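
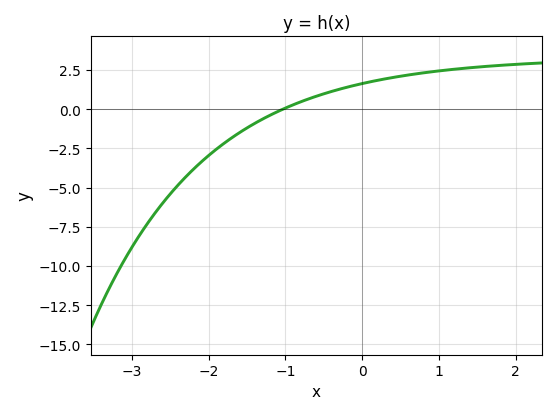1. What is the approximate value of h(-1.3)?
-0.639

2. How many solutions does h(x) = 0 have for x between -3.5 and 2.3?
1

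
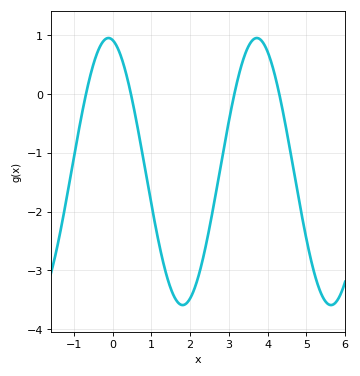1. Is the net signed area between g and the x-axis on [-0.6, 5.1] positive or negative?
negative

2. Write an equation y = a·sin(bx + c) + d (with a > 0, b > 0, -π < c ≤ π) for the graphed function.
y = 2.27sin(1.6x + 1.8) - 1.32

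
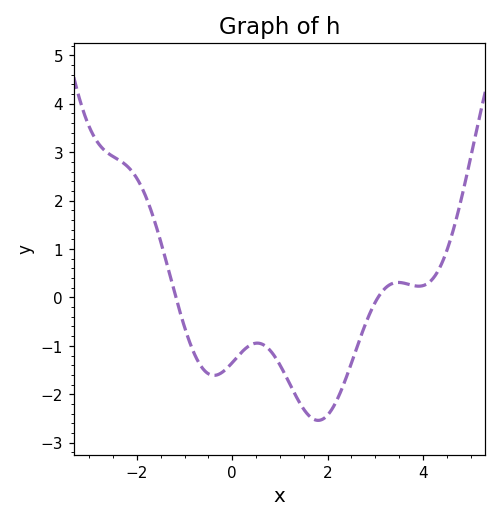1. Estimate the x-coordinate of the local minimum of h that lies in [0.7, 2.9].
1.8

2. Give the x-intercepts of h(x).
-1.2, 3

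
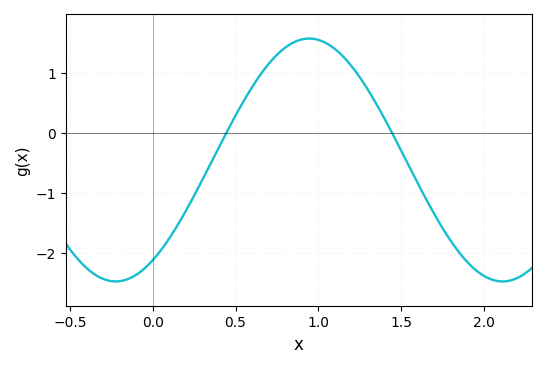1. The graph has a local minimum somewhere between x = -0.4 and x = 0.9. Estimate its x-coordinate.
-0.223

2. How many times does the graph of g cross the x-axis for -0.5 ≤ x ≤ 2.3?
2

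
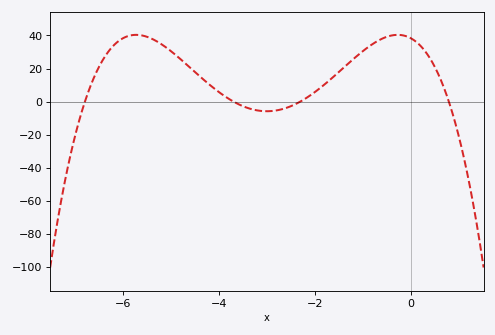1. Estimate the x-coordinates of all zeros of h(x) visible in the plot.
-6.8, -3.8, -2.2, 0.8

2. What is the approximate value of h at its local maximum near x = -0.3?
40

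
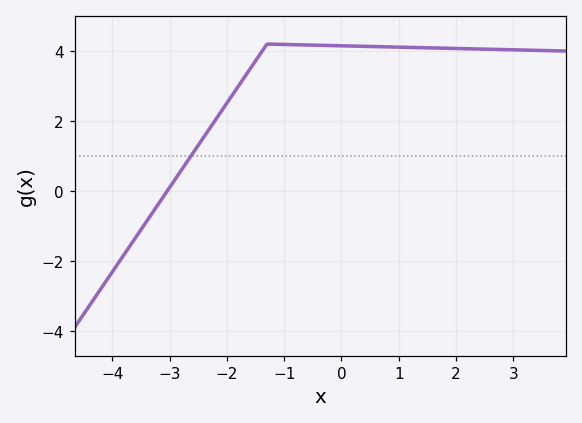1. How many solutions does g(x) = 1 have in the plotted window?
1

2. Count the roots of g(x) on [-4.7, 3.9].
1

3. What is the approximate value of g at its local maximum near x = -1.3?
4.2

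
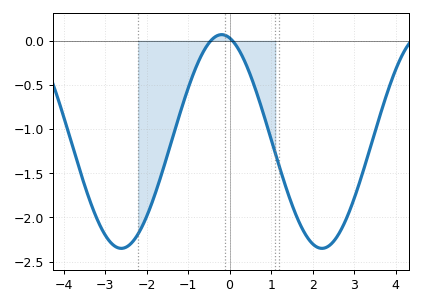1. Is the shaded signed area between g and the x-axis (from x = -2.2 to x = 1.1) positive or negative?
negative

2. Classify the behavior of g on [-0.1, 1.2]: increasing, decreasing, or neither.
decreasing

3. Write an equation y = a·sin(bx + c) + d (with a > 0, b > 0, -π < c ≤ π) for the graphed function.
y = 1.21sin(1.3x + 1.8) - 1.14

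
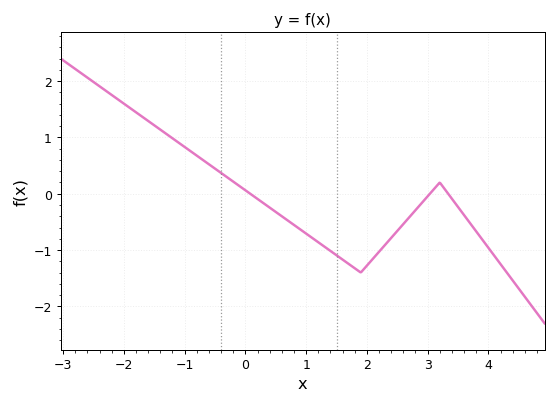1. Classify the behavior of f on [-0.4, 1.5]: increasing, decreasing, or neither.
decreasing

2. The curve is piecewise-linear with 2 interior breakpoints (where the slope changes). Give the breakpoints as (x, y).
(1.9, -1.4); (3.2, 0.2)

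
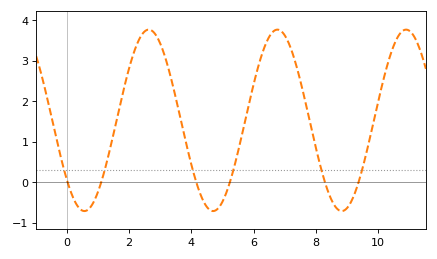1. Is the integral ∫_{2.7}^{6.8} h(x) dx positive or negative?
positive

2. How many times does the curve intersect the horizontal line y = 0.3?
6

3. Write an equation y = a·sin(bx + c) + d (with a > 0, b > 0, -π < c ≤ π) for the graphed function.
y = 2.24sin(1.52x - 2.43) + 1.53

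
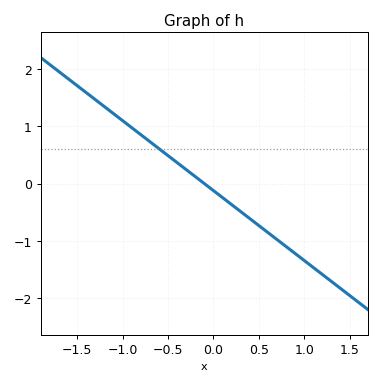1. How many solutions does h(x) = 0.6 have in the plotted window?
1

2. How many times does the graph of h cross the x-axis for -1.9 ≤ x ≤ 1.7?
1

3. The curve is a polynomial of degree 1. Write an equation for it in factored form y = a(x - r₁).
y = -1.22(x + 0.1)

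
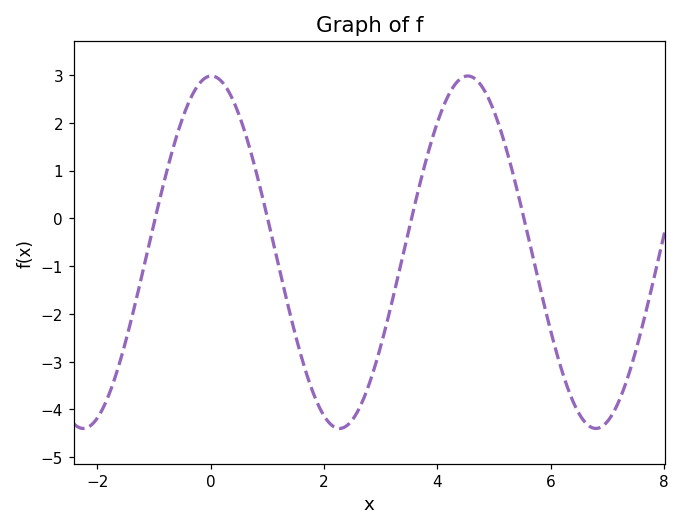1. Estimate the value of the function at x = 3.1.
-2.23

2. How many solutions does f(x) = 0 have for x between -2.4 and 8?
4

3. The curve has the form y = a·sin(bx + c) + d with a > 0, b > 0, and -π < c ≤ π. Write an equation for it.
y = 3.69sin(1.39x + 1.55) - 0.71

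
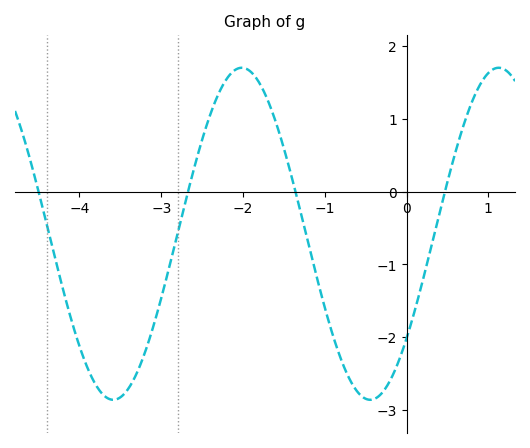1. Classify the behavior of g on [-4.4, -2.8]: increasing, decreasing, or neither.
neither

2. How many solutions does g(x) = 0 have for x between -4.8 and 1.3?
4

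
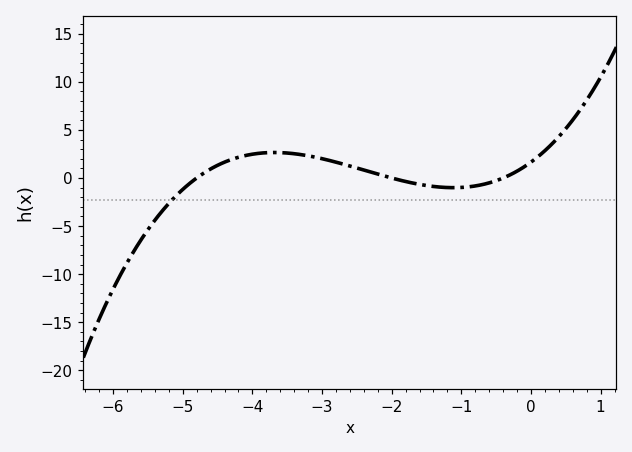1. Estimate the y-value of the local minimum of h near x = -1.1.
-1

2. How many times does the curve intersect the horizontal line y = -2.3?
1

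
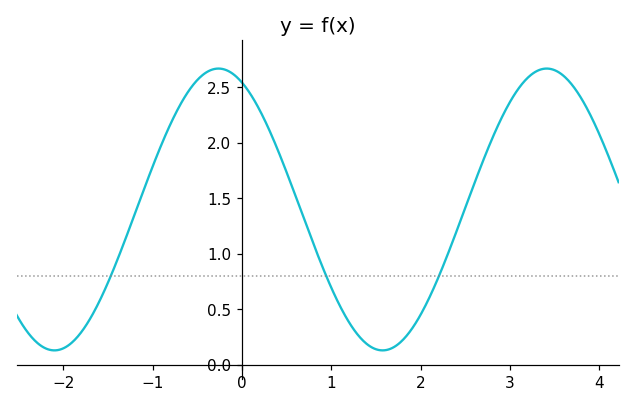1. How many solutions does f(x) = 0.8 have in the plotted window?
3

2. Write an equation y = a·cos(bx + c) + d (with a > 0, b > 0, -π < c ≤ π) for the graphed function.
y = 1.27cos(1.7x + 0.45) + 1.4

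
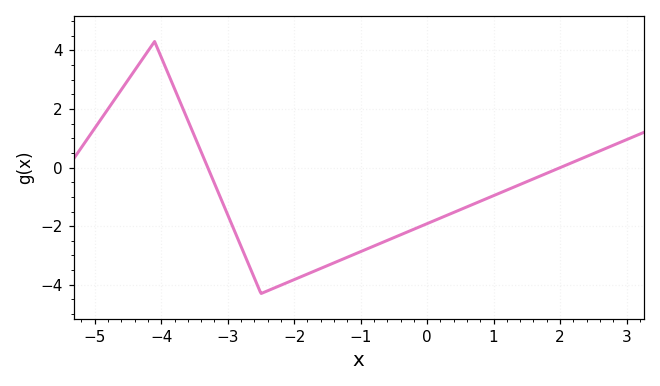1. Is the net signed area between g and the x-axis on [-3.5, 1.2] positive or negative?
negative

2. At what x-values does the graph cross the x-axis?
-3.3, 2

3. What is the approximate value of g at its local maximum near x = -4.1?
4.3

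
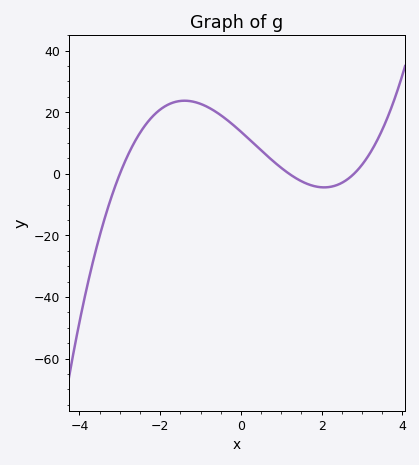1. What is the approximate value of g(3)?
2.94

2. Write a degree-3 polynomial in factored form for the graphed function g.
y = 1.36(x + 3)(x - 1.2)(x - 2.8)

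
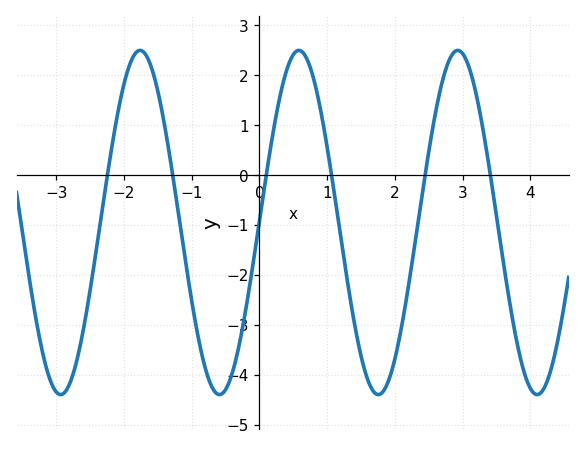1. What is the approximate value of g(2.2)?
-2.2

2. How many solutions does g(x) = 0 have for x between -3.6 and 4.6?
6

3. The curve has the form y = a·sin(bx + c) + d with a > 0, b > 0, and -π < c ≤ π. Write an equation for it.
y = 3.45sin(2.7x + 0.01) - 0.95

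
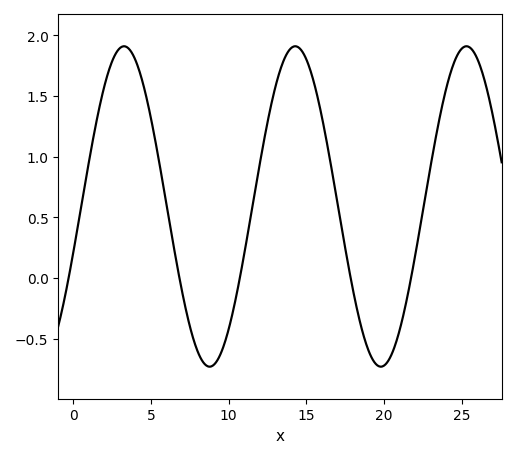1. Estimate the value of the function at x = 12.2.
1.08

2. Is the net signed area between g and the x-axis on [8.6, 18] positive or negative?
positive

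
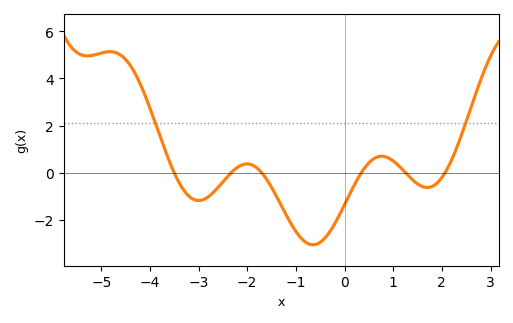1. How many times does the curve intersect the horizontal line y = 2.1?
2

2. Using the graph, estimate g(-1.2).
-1.79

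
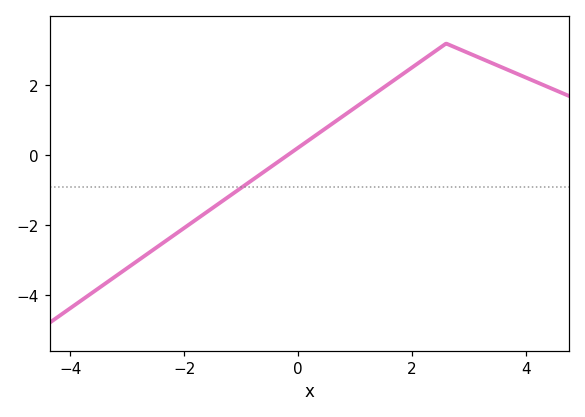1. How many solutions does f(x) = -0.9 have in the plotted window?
1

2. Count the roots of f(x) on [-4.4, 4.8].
1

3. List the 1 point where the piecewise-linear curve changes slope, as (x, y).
(2.6, 3.2)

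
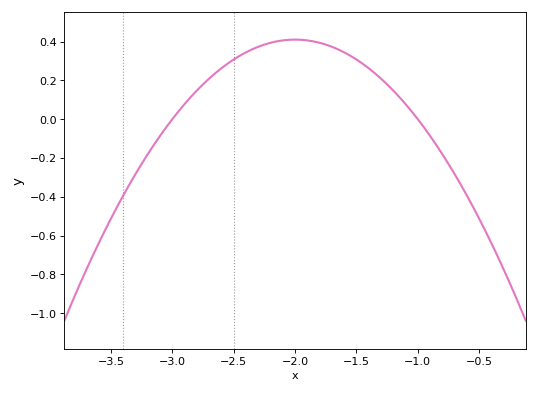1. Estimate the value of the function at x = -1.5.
0.307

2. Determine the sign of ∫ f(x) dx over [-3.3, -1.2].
positive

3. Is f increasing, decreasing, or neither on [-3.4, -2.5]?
increasing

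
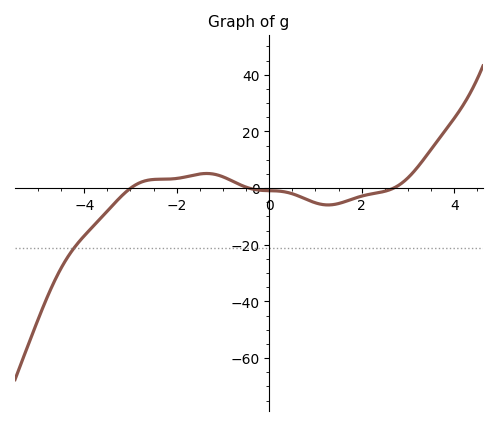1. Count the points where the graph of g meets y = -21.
1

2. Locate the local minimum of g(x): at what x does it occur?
1.27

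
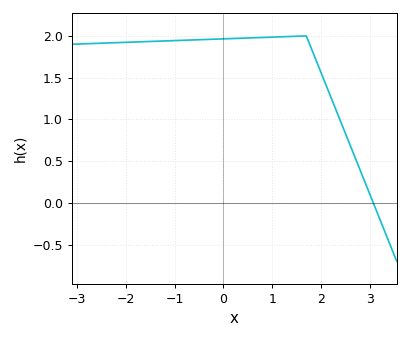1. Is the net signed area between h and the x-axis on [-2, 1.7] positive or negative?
positive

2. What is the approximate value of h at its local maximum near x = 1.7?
2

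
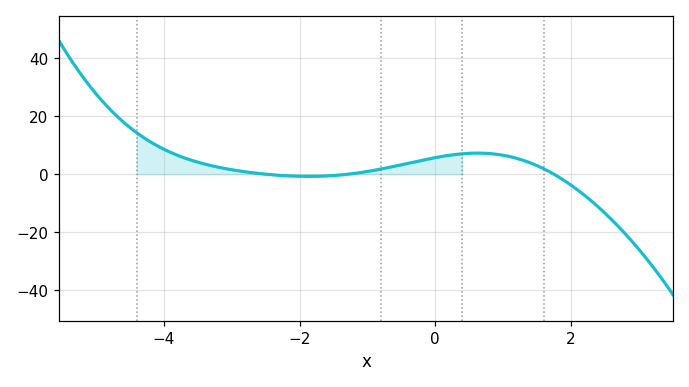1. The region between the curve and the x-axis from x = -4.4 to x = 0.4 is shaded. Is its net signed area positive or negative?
positive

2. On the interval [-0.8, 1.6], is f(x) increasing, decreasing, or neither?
neither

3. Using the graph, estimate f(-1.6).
0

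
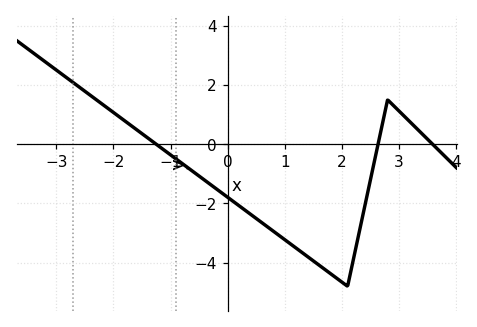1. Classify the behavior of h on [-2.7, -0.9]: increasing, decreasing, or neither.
decreasing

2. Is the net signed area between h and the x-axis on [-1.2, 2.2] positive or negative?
negative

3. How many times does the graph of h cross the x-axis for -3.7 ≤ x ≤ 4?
3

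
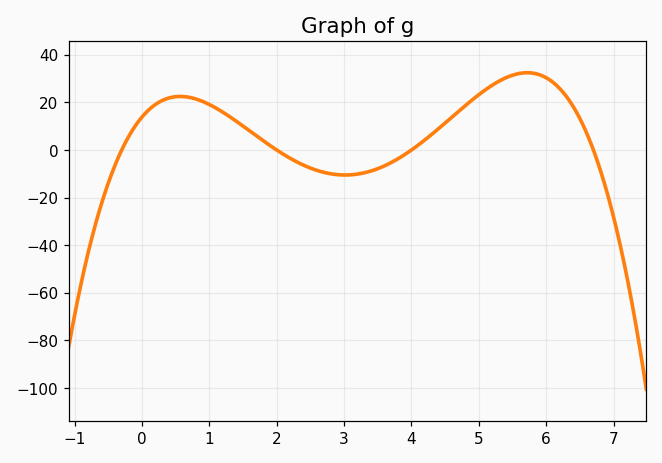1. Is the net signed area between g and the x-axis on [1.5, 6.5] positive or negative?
positive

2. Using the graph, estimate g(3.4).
-8.82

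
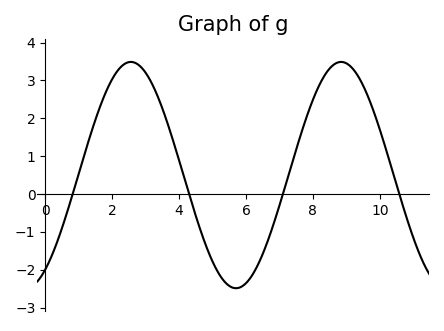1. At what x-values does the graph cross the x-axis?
0.8, 4.2, 7.2, 10.6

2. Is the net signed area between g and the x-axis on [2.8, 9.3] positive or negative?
positive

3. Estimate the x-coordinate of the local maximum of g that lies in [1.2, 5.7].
2.6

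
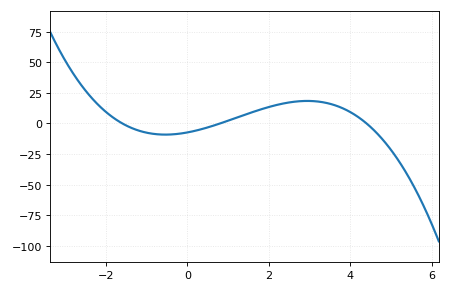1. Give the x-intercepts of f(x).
-1.6, 0.8, 4.4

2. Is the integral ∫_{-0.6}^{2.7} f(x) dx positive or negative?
positive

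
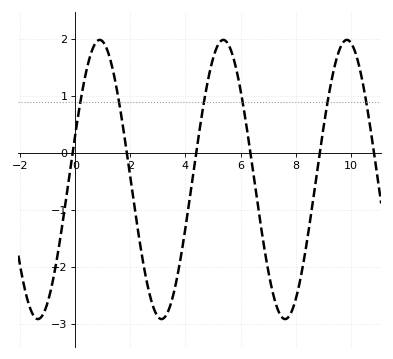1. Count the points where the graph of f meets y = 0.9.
6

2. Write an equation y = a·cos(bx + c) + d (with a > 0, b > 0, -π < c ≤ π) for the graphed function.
y = 2.45cos(1.4x - 1.24) - 0.46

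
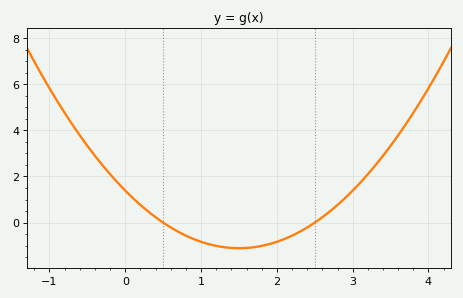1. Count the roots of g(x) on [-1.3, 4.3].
2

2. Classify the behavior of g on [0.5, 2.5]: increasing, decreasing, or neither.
neither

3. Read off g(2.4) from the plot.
-0.2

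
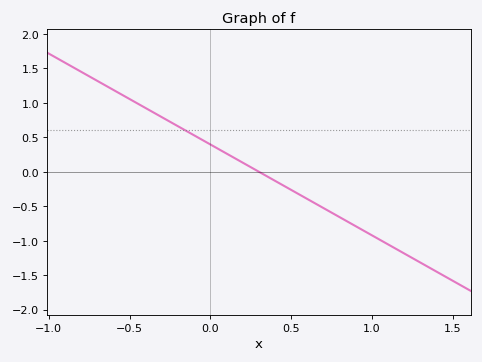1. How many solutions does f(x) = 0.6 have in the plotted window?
1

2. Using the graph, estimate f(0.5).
-0.25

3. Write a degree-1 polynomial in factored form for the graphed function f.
y = -1.32(x - 0.3)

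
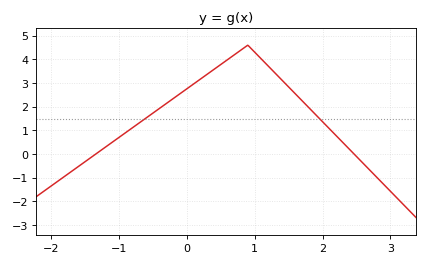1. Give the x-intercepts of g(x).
-1.3, 2.5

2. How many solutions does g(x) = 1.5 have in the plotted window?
2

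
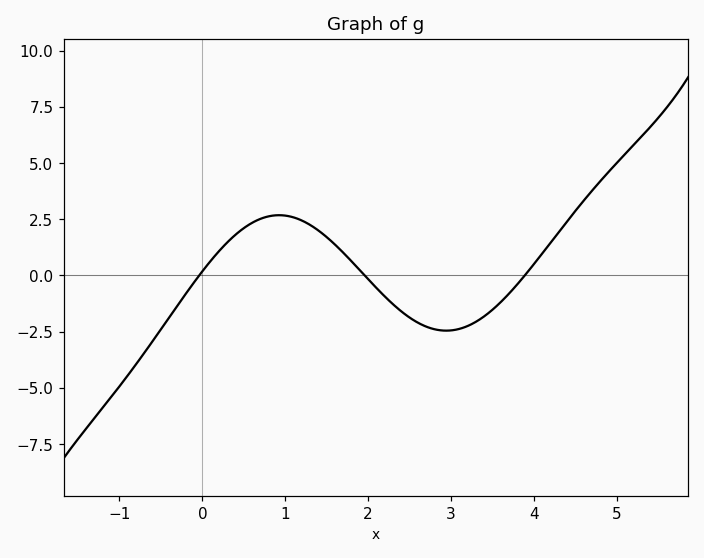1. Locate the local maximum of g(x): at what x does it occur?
1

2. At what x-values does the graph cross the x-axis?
0, 2, 3.8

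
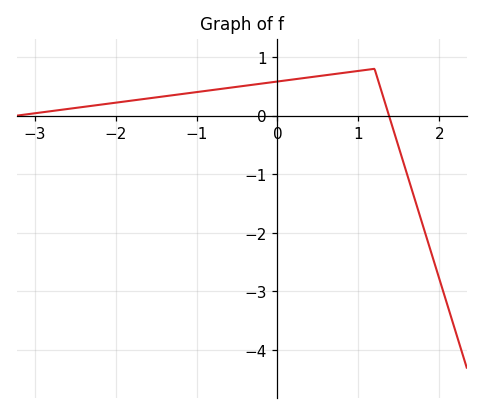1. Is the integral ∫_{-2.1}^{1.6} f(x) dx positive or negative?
positive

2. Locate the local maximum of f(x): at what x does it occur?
1.2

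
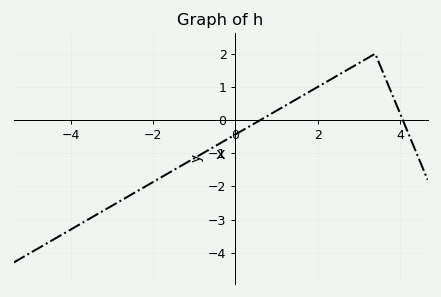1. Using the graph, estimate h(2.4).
1.28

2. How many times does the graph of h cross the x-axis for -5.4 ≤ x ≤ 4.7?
2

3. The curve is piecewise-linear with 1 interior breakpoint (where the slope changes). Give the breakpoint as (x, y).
(3.4, 2)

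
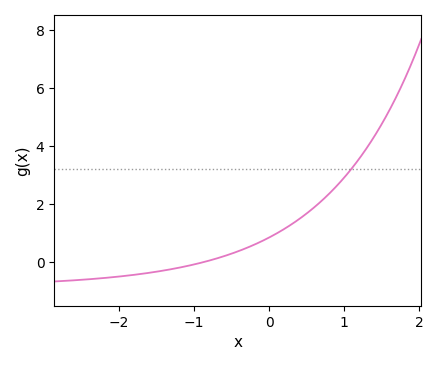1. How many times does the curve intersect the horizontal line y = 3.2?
1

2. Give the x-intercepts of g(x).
-0.859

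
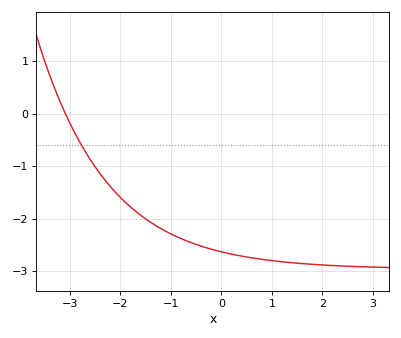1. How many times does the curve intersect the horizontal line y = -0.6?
1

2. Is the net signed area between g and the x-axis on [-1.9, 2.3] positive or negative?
negative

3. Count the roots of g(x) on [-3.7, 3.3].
1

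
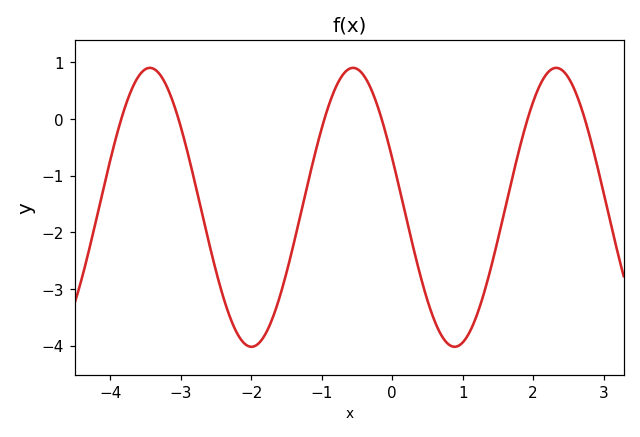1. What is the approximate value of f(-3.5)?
0.877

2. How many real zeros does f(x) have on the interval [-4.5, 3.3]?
6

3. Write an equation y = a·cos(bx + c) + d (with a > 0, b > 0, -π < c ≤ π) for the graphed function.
y = 2.46cos(2.18x + 1.21) - 1.56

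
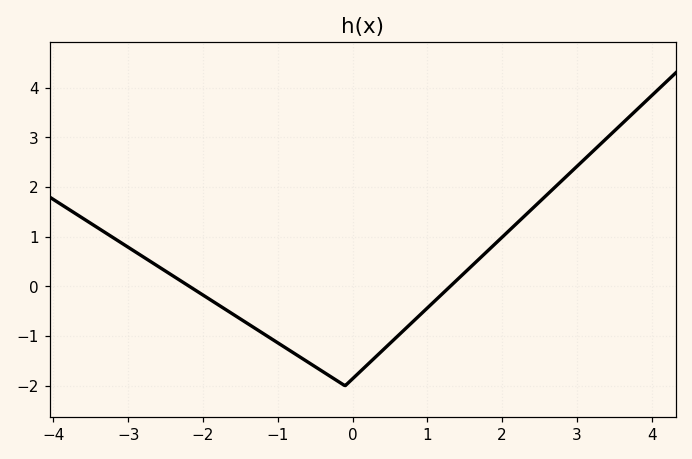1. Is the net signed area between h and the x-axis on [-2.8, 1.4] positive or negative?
negative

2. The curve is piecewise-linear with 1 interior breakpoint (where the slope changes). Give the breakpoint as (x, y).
(-0.1, -2)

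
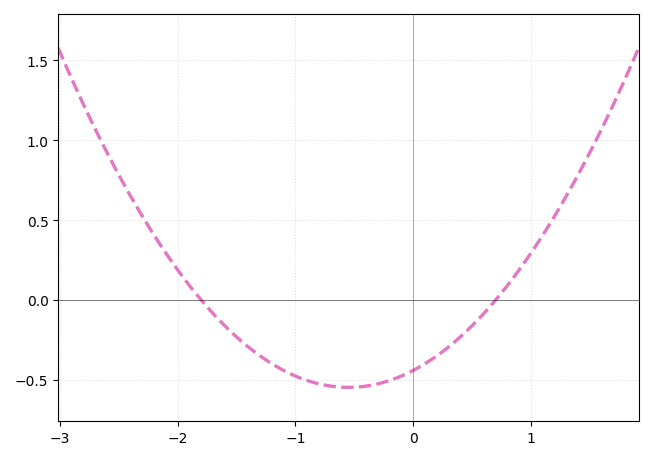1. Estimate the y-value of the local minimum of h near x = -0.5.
-0.547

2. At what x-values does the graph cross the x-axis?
-1.8, 0.7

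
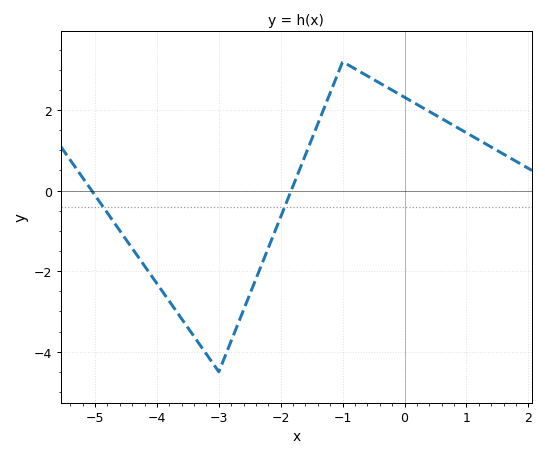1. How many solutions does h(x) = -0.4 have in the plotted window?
2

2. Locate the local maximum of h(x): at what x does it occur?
-0.998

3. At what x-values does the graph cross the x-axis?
-5.05, -1.83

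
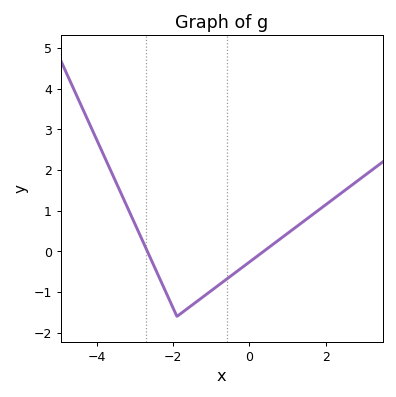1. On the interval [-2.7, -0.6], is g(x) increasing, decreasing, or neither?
neither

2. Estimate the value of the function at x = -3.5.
1.7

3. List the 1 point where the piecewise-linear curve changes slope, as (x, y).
(-1.9, -1.6)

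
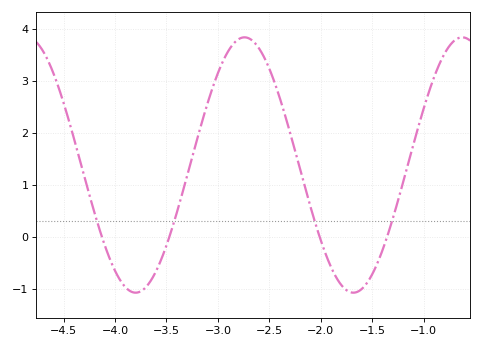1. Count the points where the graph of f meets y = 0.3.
4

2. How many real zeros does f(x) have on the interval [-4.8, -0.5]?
4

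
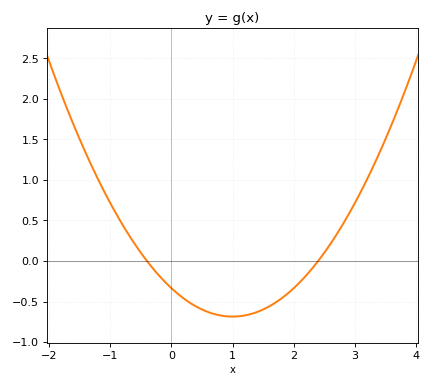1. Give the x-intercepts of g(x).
-0.4, 2.4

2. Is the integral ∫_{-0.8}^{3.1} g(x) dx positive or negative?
negative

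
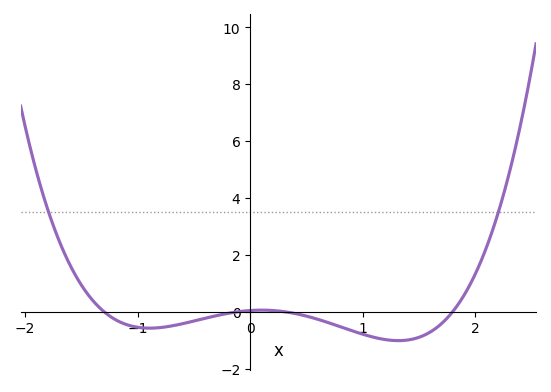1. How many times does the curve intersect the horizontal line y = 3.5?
2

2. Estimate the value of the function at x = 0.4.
0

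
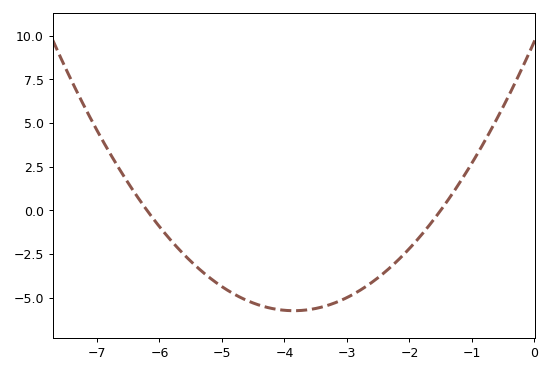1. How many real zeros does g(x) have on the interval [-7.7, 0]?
2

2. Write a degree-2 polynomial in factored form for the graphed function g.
y = 1.04(x + 6.2)(x + 1.5)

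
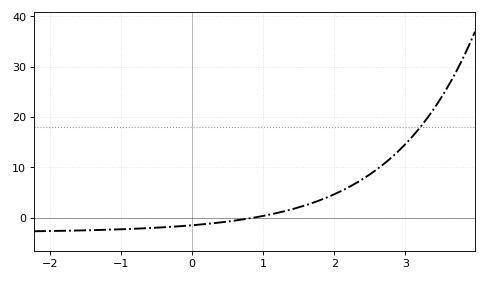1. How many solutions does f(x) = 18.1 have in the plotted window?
1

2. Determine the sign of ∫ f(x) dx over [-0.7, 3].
positive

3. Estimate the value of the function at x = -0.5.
-2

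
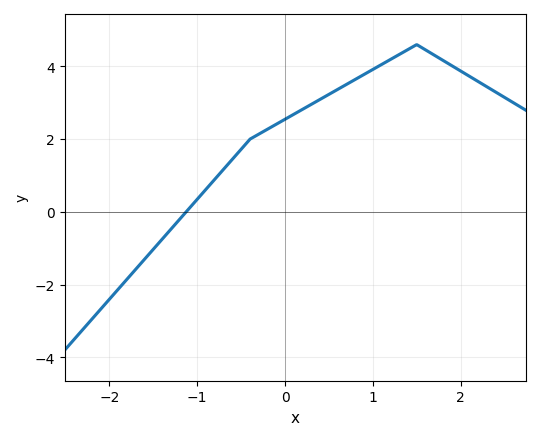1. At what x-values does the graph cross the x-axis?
-1.13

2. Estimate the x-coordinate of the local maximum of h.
1.5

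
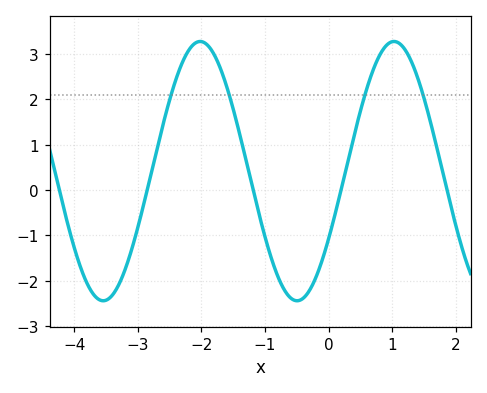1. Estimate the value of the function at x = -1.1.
-0.497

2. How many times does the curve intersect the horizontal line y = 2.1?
4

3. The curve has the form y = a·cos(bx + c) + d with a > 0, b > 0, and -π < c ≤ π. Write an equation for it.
y = 2.86cos(2.06x - 2.12) + 0.42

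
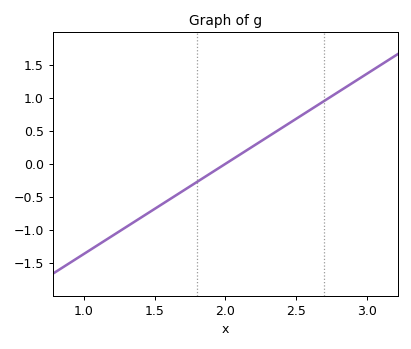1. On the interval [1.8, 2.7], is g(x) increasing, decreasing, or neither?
increasing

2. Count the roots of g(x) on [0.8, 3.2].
1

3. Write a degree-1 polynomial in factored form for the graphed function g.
y = 1.36(x - 2)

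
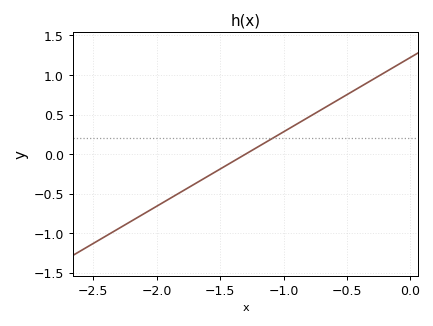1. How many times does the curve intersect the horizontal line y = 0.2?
1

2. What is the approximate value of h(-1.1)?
0.2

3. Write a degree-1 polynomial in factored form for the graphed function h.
y = 0.94(x + 1.3)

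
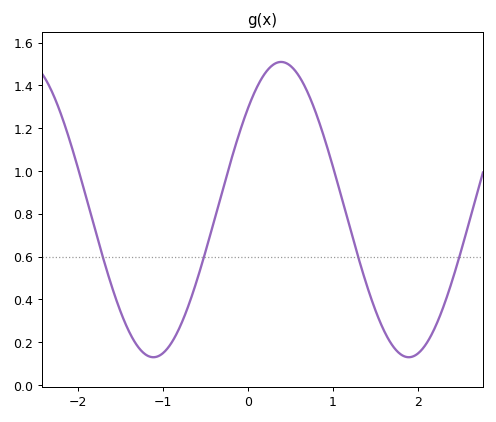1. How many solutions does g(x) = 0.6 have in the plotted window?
4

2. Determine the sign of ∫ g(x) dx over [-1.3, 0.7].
positive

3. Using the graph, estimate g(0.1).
1.38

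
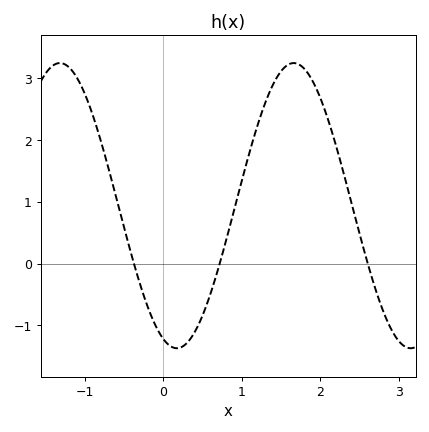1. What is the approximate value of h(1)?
1.33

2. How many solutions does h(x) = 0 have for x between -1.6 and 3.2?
3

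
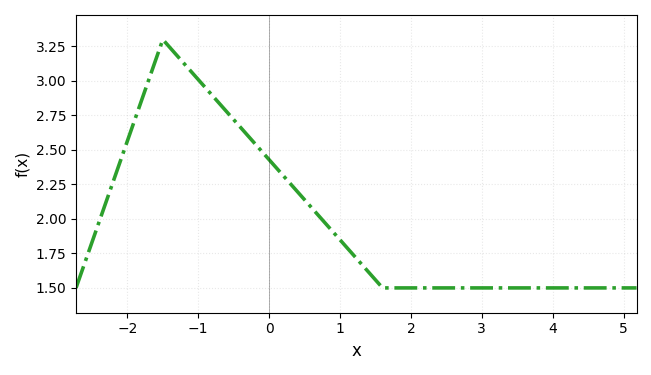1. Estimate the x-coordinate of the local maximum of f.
-1.4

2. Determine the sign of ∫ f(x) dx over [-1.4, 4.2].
positive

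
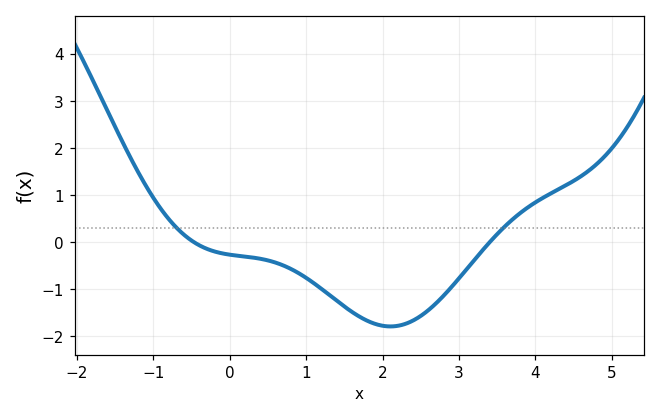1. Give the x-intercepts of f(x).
-0.5, 3.4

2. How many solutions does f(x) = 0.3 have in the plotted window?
2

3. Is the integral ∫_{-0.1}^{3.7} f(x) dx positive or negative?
negative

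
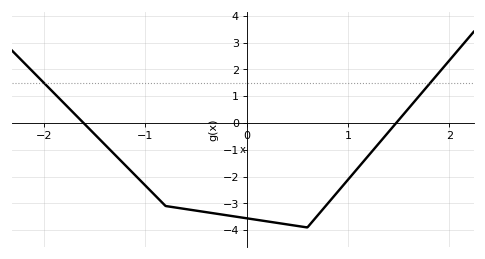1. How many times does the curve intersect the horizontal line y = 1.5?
2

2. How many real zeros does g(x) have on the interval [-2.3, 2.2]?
2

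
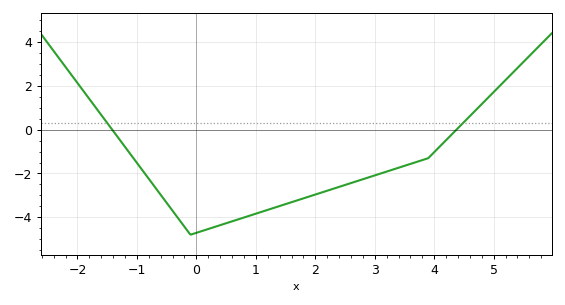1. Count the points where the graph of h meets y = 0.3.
2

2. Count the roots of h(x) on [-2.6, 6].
2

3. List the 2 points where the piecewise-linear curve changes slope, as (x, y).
(-0.1, -4.8); (3.9, -1.3)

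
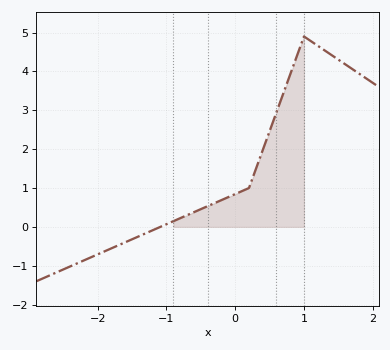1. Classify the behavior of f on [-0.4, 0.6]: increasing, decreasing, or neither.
increasing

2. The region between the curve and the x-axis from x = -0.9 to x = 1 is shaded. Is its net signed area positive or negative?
positive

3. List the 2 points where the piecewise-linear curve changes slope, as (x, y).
(0.2, 1); (1, 4.9)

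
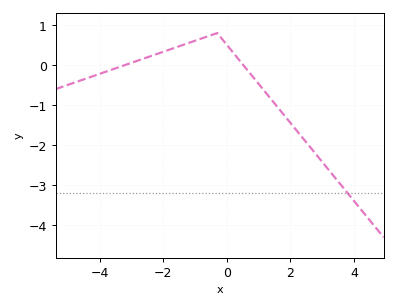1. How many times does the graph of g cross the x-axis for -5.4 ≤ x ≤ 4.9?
2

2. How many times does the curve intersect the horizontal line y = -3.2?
1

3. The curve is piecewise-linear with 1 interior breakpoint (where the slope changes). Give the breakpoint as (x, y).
(-0.3, 0.8)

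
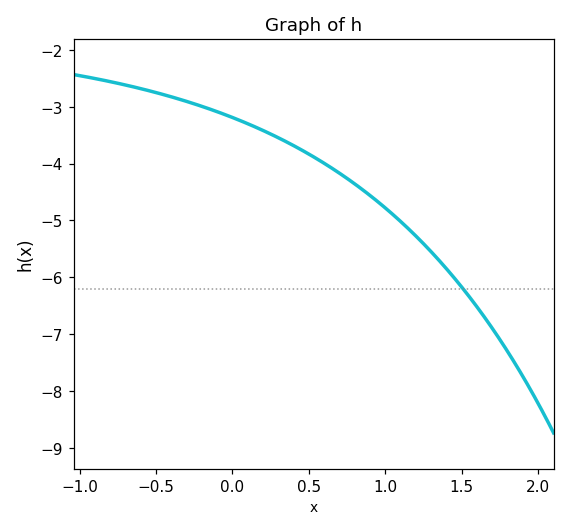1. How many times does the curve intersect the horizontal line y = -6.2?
1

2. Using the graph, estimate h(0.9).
-4.6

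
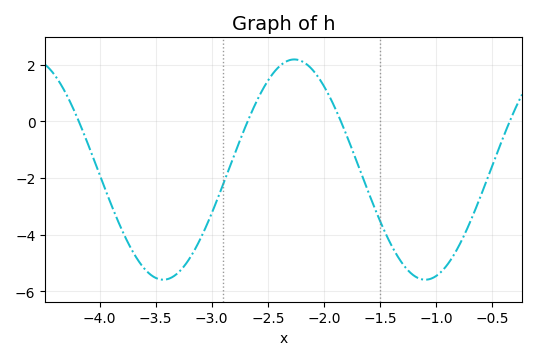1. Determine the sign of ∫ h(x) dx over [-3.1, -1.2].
negative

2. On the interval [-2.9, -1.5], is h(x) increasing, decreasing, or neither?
neither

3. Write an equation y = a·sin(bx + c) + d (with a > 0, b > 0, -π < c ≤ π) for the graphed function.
y = 3.89sin(2.7x + 1.4) - 1.7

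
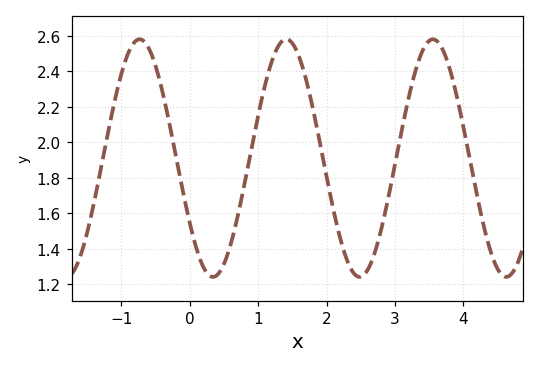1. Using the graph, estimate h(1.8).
2.19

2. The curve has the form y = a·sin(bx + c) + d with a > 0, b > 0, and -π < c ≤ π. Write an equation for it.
y = 0.67sin(2.93x - 2.56) + 1.91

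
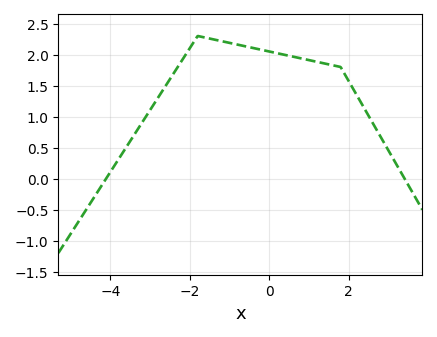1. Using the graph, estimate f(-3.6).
0.504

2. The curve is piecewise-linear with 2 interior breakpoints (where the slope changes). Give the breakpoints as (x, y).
(-1.8, 2.3); (1.8, 1.8)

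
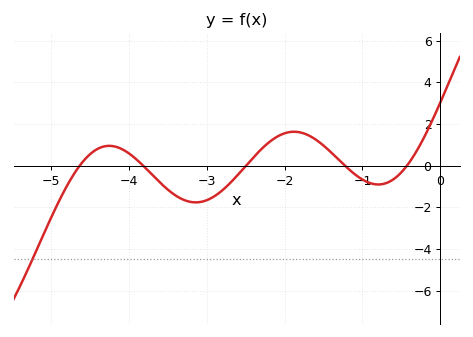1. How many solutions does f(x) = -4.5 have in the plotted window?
1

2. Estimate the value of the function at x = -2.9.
-1.4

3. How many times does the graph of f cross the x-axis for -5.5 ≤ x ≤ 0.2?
5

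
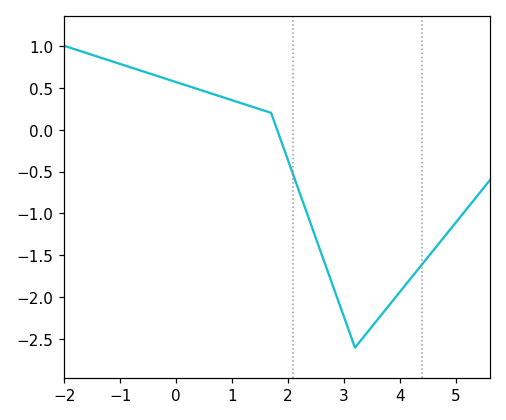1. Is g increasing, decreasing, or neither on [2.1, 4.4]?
neither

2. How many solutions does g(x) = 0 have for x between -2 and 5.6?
1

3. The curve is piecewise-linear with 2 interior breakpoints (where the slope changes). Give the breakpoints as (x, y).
(1.7, 0.2); (3.2, -2.6)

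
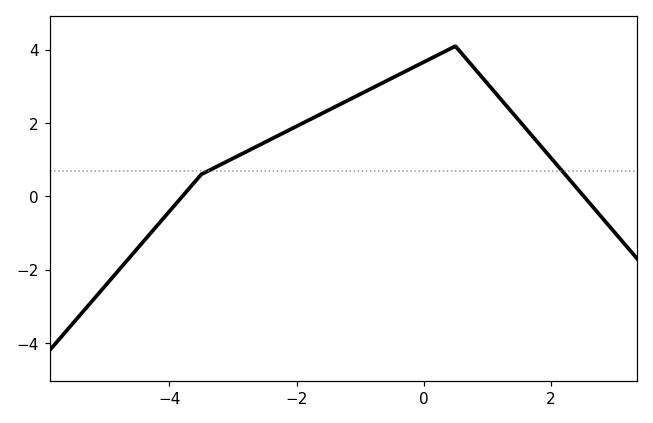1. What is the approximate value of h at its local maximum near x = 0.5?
4.1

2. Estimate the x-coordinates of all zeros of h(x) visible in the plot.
-3.8, 2.52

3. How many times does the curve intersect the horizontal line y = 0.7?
2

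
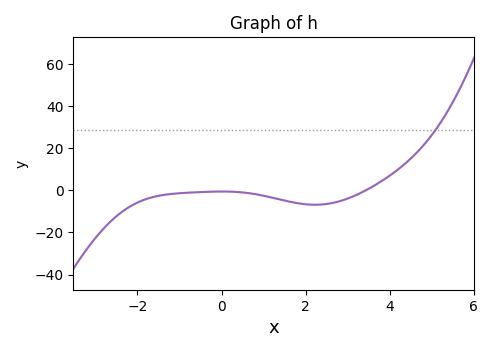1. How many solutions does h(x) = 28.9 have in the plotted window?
1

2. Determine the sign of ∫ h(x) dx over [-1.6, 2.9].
negative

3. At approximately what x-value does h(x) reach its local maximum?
0.016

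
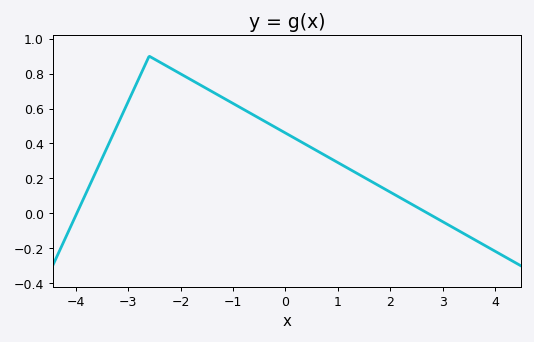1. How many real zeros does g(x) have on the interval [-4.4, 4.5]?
2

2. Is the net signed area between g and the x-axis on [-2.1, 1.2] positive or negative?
positive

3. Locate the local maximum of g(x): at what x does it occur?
-2.6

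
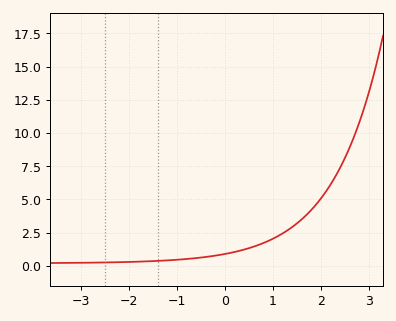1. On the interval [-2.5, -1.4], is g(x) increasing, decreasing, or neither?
increasing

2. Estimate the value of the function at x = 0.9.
1.8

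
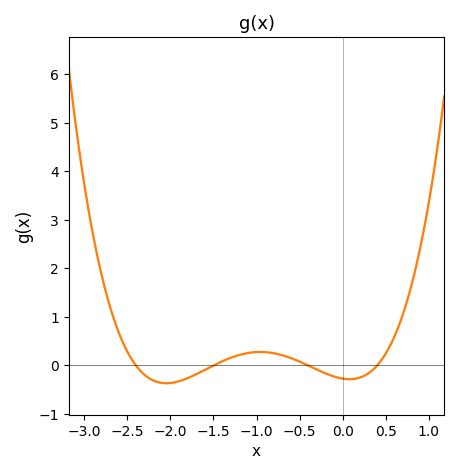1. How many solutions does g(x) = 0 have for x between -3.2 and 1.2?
4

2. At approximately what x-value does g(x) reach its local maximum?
-1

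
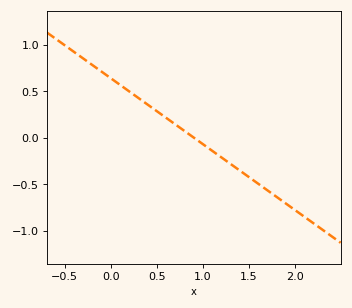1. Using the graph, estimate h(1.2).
-0.2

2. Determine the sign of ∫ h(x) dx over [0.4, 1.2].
positive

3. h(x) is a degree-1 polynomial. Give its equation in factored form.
y = -0.71(x - 0.9)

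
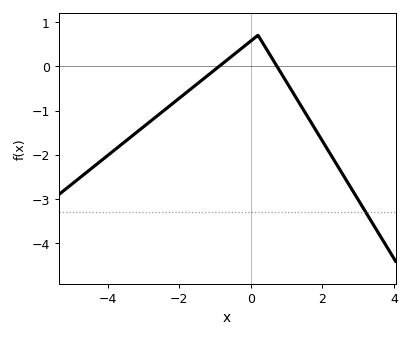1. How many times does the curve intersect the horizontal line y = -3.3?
1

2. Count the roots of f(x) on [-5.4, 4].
2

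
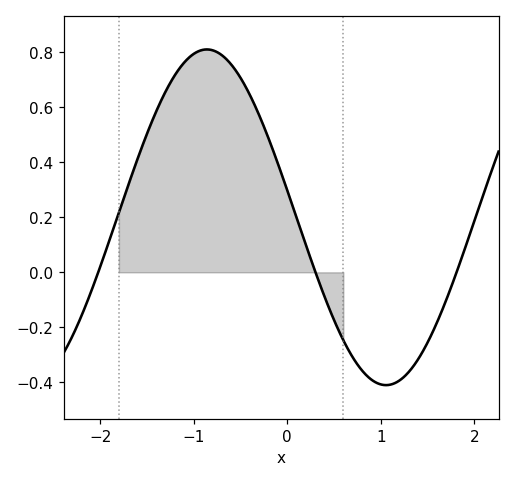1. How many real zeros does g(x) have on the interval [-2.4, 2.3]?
3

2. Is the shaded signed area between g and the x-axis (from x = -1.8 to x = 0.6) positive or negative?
positive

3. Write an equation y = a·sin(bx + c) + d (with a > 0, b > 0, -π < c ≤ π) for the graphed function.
y = 0.61sin(1.64x + 2.98) + 0.2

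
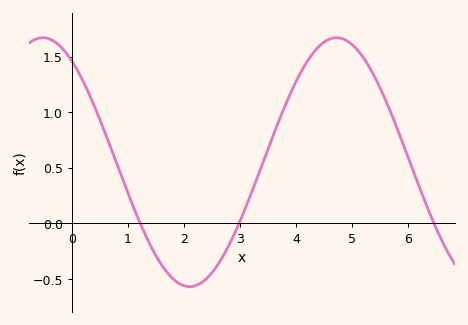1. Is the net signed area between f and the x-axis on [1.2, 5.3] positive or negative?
positive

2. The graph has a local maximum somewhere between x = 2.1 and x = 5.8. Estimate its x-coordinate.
4.72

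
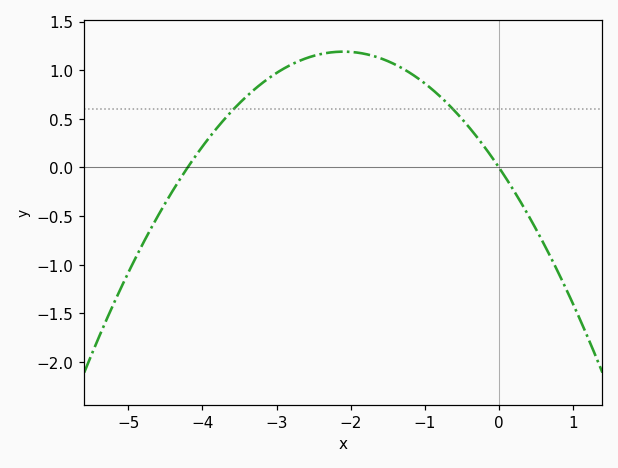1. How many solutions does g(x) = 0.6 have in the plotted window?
2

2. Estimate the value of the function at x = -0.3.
0.3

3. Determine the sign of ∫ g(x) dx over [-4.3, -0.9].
positive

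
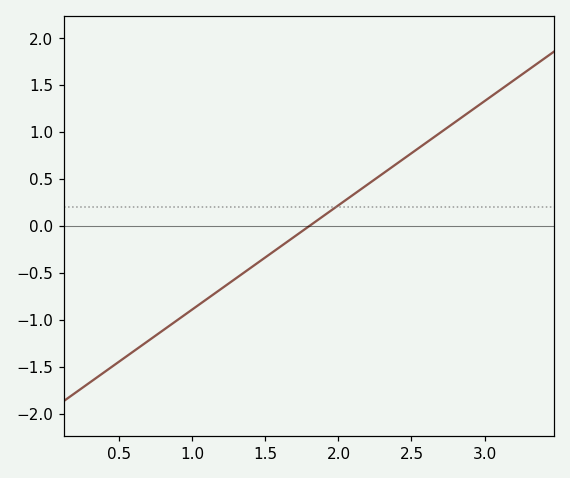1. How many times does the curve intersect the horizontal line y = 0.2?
1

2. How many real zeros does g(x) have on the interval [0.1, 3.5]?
1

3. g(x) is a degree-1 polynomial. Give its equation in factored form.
y = 1.11(x - 1.8)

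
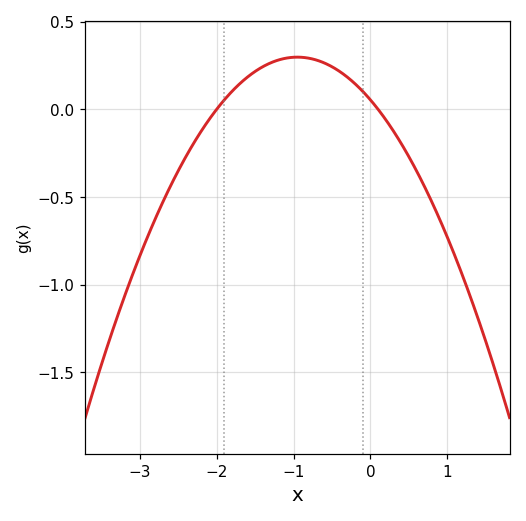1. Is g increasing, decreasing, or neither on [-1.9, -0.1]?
neither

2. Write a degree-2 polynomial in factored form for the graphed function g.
y = -0.27(x + 2)(x - 0.1)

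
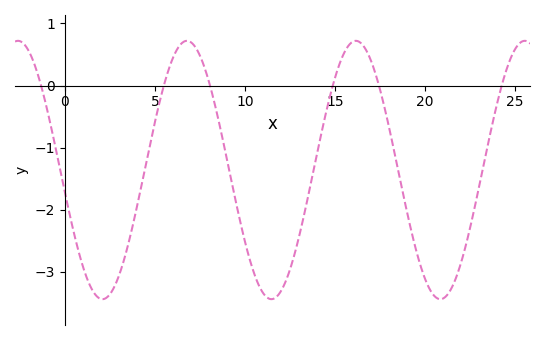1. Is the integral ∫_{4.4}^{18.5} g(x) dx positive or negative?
negative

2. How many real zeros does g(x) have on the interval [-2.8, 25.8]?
6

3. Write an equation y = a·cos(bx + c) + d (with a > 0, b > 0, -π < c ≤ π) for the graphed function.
y = 2.08cos(0.67x + 1.7) - 1.36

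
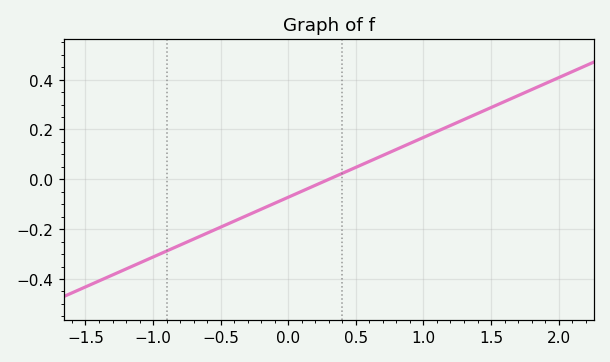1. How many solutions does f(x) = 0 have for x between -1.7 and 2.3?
1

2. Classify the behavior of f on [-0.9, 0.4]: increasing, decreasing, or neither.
increasing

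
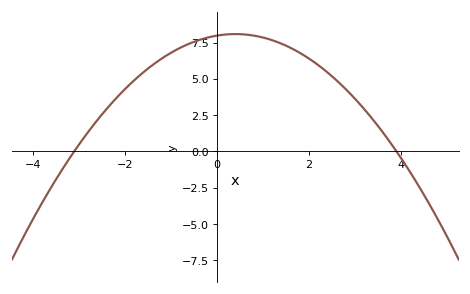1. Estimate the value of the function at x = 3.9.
0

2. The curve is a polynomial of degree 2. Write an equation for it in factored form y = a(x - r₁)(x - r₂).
y = -0.66(x + 3.1)(x - 3.9)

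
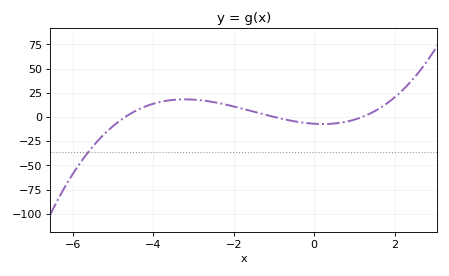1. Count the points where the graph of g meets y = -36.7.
1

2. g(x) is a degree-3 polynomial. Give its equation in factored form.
y = 1.25(x + 4.7)(x + 1)(x - 1.2)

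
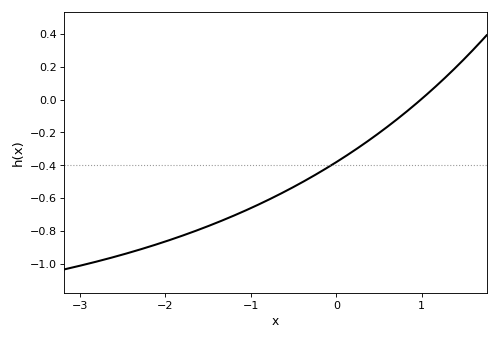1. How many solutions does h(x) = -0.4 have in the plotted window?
1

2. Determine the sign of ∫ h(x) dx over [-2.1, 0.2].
negative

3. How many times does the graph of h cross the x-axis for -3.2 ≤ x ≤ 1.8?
1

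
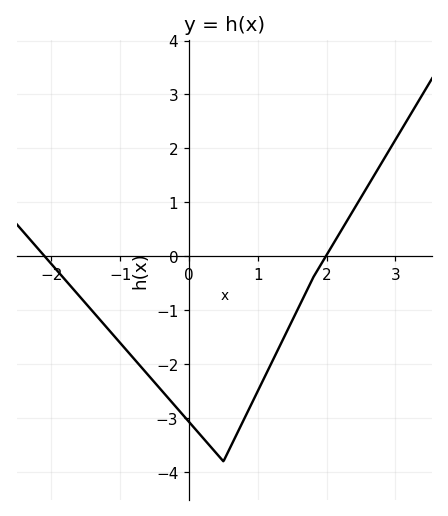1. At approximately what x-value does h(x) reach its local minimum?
0.5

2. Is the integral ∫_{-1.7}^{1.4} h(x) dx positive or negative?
negative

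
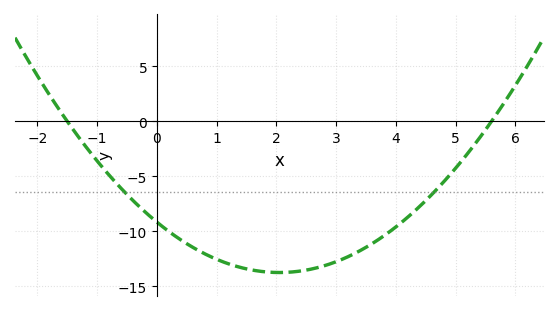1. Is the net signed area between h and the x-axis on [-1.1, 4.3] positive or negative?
negative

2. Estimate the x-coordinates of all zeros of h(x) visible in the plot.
-1.5, 5.6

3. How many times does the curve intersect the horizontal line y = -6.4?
2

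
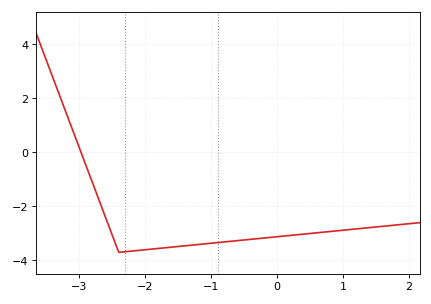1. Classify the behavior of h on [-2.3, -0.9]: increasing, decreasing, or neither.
increasing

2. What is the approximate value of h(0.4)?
-3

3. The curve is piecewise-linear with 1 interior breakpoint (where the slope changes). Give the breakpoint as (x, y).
(-2.4, -3.7)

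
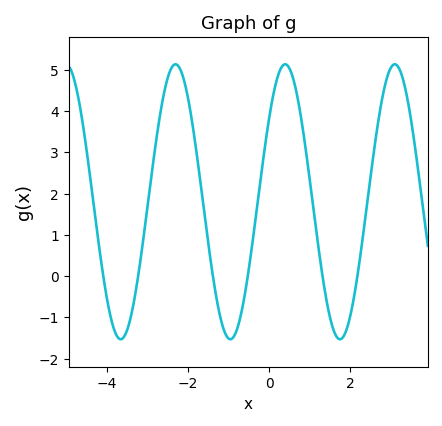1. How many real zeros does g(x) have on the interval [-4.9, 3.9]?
6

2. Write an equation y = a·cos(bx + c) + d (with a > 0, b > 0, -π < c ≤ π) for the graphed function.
y = 3.33cos(2.32x - 0.922) + 1.8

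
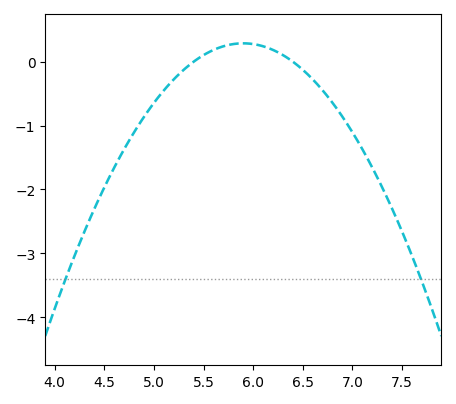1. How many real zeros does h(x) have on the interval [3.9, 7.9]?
2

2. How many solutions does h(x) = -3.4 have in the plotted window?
2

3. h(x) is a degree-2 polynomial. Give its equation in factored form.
y = -1.15(x - 5.4)(x - 6.4)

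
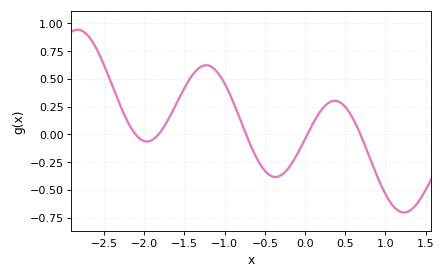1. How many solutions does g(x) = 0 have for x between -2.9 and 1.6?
5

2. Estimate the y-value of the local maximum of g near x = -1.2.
0.623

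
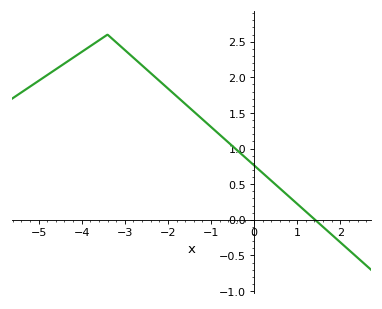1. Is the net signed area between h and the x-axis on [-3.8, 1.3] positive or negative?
positive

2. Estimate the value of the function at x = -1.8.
1.74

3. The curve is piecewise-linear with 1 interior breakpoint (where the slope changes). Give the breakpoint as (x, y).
(-3.4, 2.6)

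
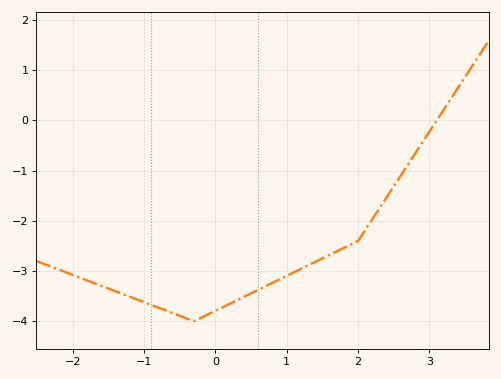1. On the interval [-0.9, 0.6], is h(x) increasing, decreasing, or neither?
neither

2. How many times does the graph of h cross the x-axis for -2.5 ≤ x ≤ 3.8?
1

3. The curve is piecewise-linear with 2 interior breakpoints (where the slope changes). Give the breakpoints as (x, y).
(-0.3, -4); (2, -2.4)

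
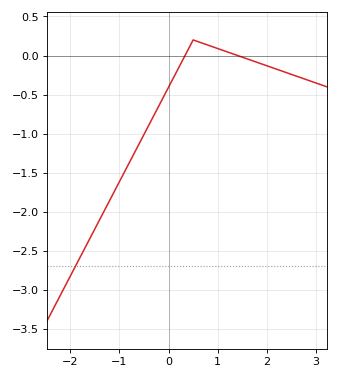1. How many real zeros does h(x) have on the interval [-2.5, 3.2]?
2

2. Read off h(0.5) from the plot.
0.2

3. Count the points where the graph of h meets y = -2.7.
1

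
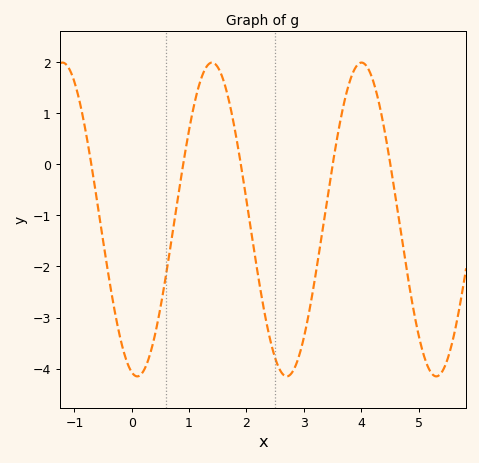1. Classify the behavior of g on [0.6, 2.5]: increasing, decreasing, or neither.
neither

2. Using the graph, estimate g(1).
0.675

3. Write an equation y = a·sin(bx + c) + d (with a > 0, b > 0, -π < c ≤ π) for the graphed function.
y = 3.07sin(2.41x - 1.8) - 1.08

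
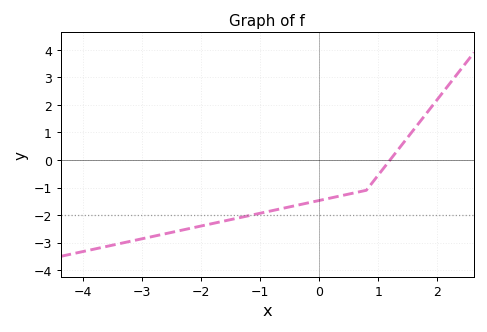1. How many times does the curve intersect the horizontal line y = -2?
1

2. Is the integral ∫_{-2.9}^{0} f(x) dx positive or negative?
negative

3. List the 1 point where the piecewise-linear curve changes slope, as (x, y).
(0.8, -1.1)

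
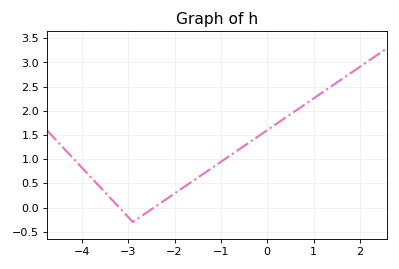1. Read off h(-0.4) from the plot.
1.34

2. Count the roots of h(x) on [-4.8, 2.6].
2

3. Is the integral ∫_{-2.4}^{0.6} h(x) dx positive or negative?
positive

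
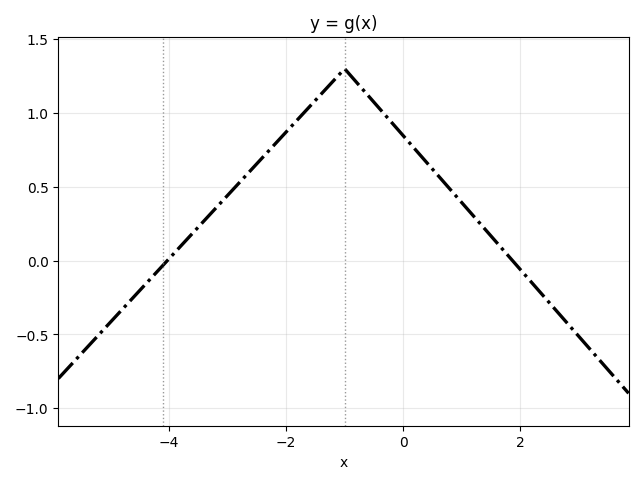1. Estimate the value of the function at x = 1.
0.4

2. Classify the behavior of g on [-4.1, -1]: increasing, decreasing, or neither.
increasing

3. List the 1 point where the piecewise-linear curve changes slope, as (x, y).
(-1, 1.3)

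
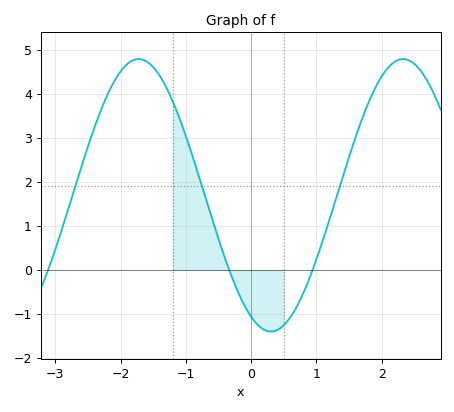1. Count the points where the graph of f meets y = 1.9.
3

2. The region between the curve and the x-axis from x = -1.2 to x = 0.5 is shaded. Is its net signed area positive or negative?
positive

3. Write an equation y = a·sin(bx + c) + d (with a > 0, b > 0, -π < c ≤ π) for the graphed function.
y = 3.1sin(1.55x - 2.04) + 1.7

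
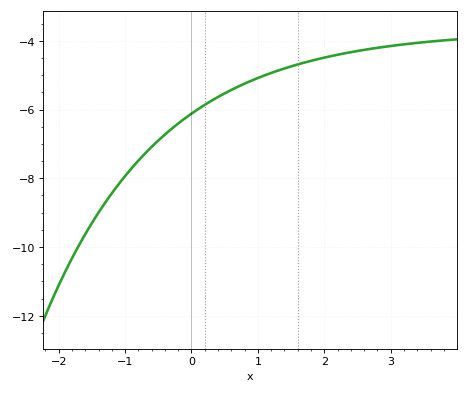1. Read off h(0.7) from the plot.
-5.4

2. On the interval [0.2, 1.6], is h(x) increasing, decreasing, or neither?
increasing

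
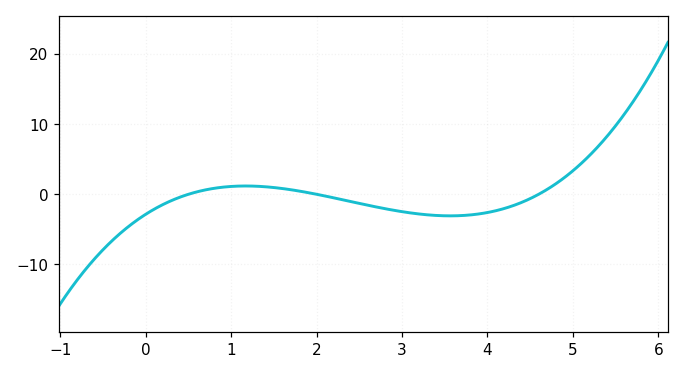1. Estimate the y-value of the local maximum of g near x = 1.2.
1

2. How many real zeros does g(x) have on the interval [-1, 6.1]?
3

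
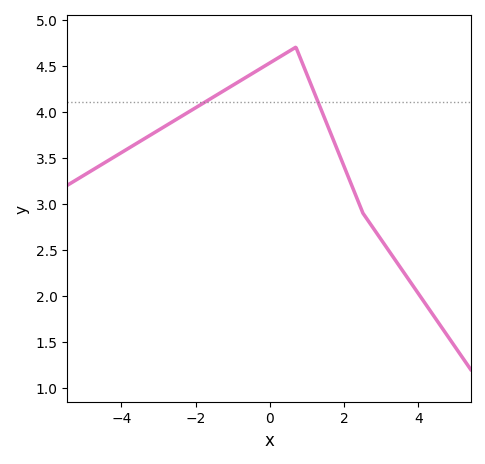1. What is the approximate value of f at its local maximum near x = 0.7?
4.7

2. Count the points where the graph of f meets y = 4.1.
2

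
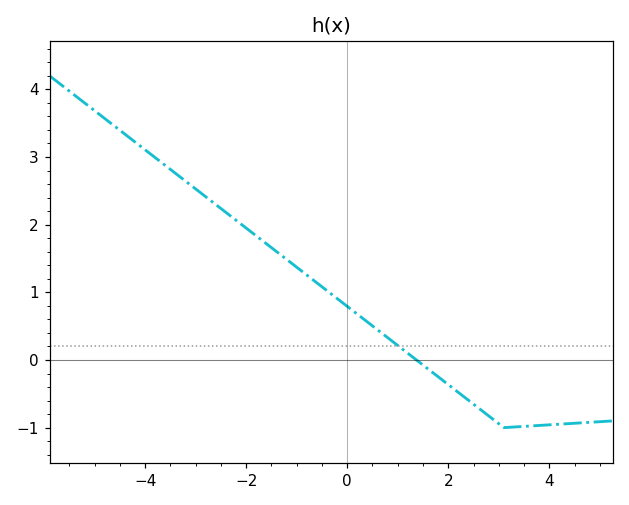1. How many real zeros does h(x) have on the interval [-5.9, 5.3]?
1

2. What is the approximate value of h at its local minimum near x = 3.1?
-1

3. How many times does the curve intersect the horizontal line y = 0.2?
1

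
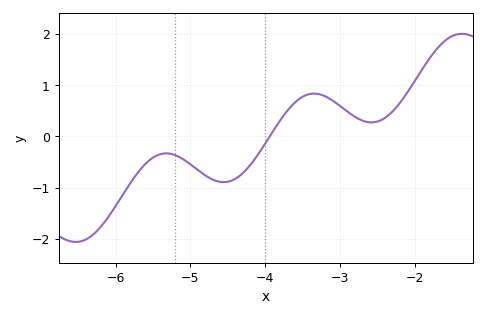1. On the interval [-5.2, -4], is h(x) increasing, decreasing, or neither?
neither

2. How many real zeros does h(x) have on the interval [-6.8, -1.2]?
1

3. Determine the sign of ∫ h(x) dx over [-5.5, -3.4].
negative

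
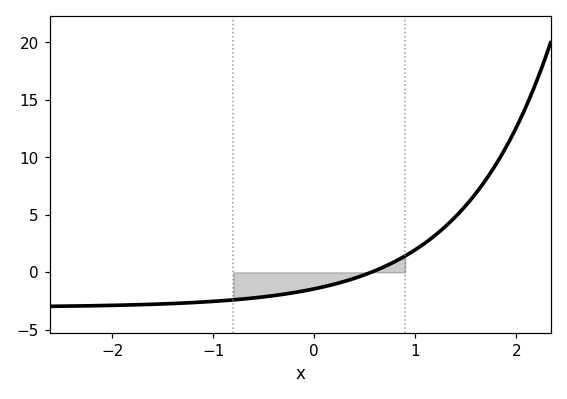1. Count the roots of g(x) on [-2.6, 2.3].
1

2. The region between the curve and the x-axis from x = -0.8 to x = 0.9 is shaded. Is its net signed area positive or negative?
negative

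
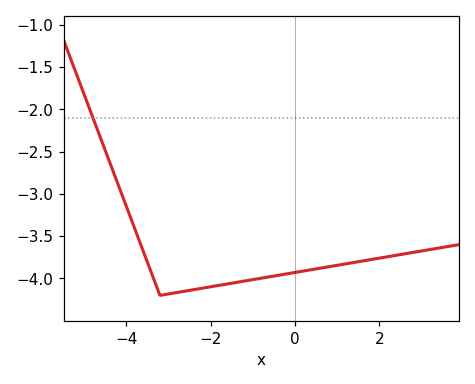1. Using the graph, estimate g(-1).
-4.01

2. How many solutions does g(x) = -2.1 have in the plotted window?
1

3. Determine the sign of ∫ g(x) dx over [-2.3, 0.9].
negative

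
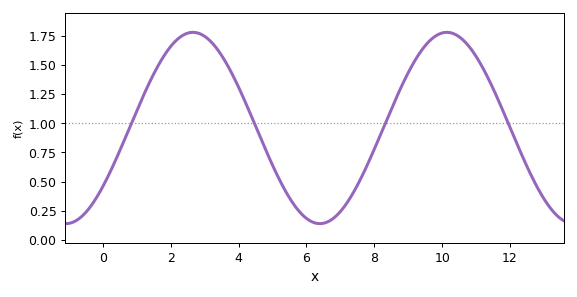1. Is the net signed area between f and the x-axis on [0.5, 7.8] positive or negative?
positive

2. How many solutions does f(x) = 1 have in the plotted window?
4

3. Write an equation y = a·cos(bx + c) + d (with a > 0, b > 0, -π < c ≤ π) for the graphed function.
y = 0.82cos(0.84x - 2.2) + 0.96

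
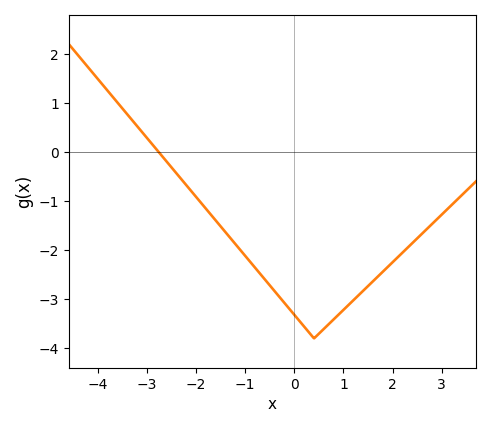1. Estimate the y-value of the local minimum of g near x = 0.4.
-3.8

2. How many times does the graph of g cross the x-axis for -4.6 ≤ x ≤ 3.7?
1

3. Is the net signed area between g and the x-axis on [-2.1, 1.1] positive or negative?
negative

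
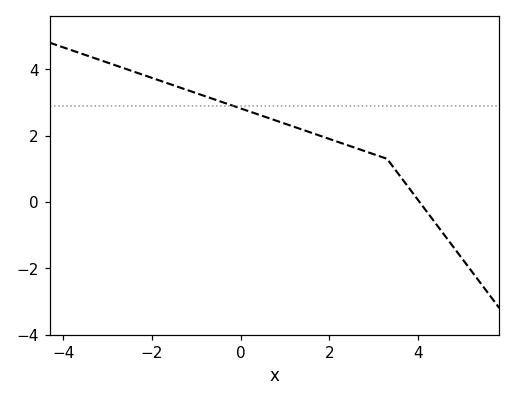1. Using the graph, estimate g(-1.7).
3.6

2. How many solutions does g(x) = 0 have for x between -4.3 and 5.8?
1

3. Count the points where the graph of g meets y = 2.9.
1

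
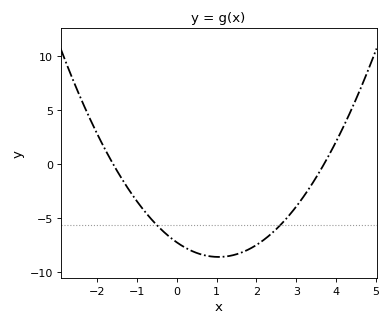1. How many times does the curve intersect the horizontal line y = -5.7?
2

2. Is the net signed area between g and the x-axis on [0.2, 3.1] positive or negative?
negative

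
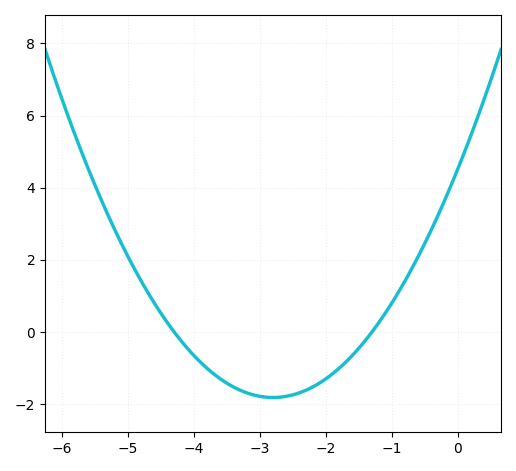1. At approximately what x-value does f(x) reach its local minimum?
-2.8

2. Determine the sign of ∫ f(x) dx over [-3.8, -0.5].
negative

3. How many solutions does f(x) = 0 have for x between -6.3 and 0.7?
2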